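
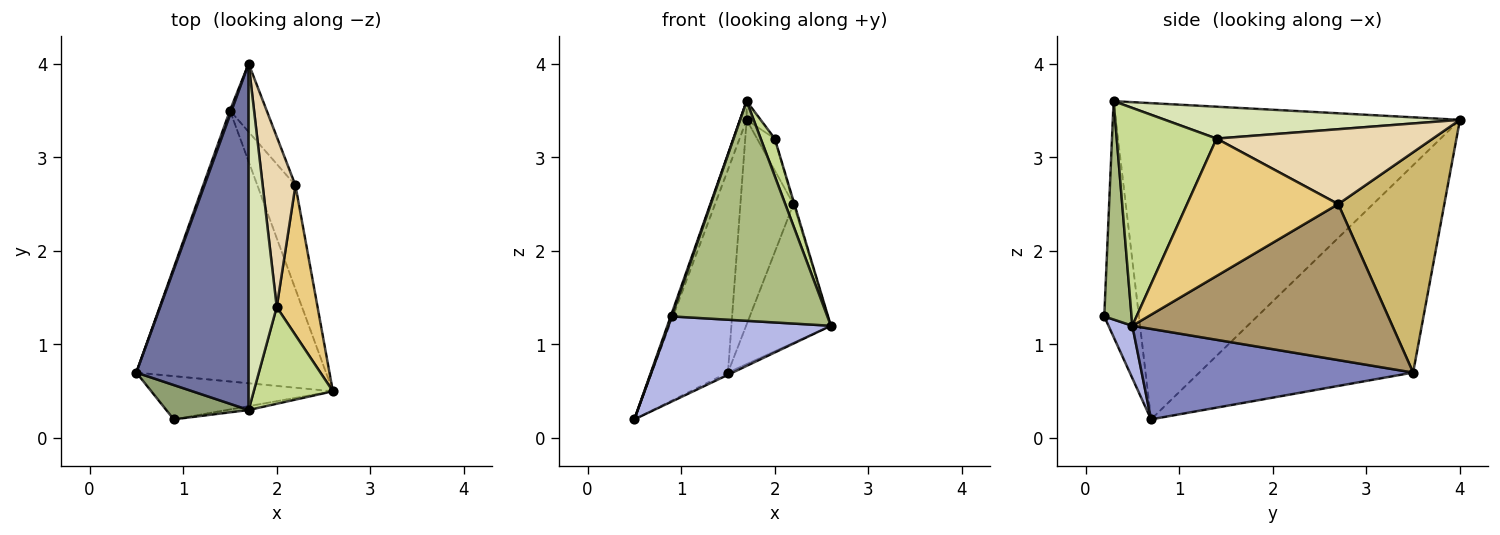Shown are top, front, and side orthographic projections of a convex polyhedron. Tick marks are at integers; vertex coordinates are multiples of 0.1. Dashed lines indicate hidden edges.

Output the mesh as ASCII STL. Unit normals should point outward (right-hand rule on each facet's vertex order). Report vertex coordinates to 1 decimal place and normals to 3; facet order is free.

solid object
 facet normal -0.942 0.018 0.335
  outer loop
   vertex 1.7 0.3 3.6
   vertex 1.7 4.0 3.4
   vertex 0.5 0.7 0.2
  endloop
 endfacet
 facet normal 0.430 0.007 -0.903
  outer loop
   vertex 1.5 3.5 0.7
   vertex 2.6 0.5 1.2
   vertex 0.5 0.7 0.2
  endloop
 endfacet
 facet normal -0.942 0.335 0.008
  outer loop
   vertex 1.5 3.5 0.7
   vertex 0.5 0.7 0.2
   vertex 1.7 4.0 3.4
  endloop
 endfacet
 facet normal 0.130 -0.884 -0.449
  outer loop
   vertex 0.9 0.2 1.3
   vertex 0.5 0.7 0.2
   vertex 2.6 0.5 1.2
  endloop
 endfacet
 facet normal -0.944 -0.030 0.330
  outer loop
   vertex 0.9 0.2 1.3
   vertex 1.7 0.3 3.6
   vertex 0.5 0.7 0.2
  endloop
 endfacet
 facet normal 0.173 -0.985 -0.017
  outer loop
   vertex 0.9 0.2 1.3
   vertex 2.6 0.5 1.2
   vertex 1.7 0.3 3.6
  endloop
 endfacet
 facet normal 0.932 -0.131 0.339
  outer loop
   vertex 2.0 1.4 3.2
   vertex 1.7 0.3 3.6
   vertex 2.6 0.5 1.2
  endloop
 endfacet
 facet normal 0.750 0.036 0.661
  outer loop
   vertex 2.0 1.4 3.2
   vertex 1.7 4.0 3.4
   vertex 1.7 0.3 3.6
  endloop
 endfacet
 facet normal 0.926 0.302 -0.226
  outer loop
   vertex 2.2 2.7 2.5
   vertex 2.6 0.5 1.2
   vertex 1.5 3.5 0.7
  endloop
 endfacet
 facet normal 0.885 0.442 -0.147
  outer loop
   vertex 2.2 2.7 2.5
   vertex 1.5 3.5 0.7
   vertex 1.7 4.0 3.4
  endloop
 endfacet
 facet normal 0.959 0.006 0.285
  outer loop
   vertex 2.2 2.7 2.5
   vertex 2.0 1.4 3.2
   vertex 2.6 0.5 1.2
  endloop
 endfacet
 facet normal 0.914 0.075 0.400
  outer loop
   vertex 2.2 2.7 2.5
   vertex 1.7 4.0 3.4
   vertex 2.0 1.4 3.2
  endloop
 endfacet
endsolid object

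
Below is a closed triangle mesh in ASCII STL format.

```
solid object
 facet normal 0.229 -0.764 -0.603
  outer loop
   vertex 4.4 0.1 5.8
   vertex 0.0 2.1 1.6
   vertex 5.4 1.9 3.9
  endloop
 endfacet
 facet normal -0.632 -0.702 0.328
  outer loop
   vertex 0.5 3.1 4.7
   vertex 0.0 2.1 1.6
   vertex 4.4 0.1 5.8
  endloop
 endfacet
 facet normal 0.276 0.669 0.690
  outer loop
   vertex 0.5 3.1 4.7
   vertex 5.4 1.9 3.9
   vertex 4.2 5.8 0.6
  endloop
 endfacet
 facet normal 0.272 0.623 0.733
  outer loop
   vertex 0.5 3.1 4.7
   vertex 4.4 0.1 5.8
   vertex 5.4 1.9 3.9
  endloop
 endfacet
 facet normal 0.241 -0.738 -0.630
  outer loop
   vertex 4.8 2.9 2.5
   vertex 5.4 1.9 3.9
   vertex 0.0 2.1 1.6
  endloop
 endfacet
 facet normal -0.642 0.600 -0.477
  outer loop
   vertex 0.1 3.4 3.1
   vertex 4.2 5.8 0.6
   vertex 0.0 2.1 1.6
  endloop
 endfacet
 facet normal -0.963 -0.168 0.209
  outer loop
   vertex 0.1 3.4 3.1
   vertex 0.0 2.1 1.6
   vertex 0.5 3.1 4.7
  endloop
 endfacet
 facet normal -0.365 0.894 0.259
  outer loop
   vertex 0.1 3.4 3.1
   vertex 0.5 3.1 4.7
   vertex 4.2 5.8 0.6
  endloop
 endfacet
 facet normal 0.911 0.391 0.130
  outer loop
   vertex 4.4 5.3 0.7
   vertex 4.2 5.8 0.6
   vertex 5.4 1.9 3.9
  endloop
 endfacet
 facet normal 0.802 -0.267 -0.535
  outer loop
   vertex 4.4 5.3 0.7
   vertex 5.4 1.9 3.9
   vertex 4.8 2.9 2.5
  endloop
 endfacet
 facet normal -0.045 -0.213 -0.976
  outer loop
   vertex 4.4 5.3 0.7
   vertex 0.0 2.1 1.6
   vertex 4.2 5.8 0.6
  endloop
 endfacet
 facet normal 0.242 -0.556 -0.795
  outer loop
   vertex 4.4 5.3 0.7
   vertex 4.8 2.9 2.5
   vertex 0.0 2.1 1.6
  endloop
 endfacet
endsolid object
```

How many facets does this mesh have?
12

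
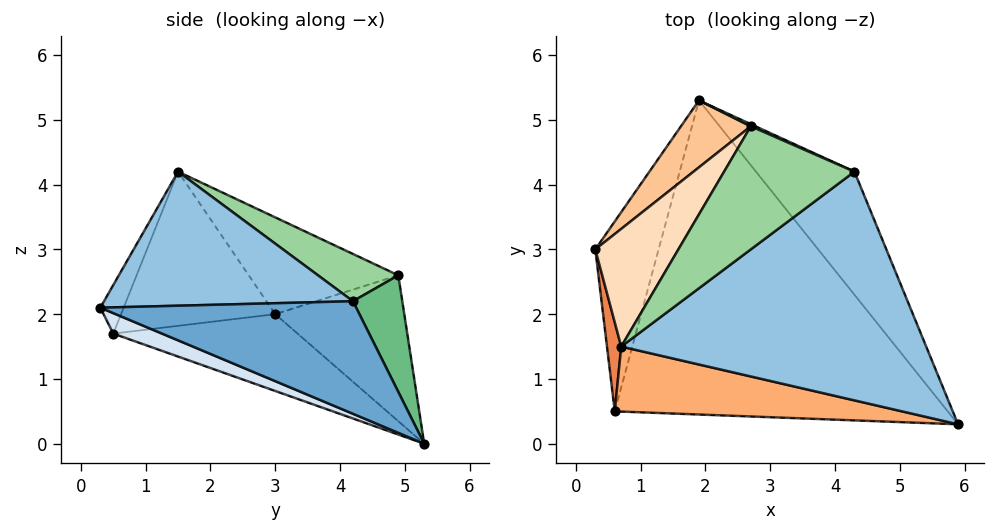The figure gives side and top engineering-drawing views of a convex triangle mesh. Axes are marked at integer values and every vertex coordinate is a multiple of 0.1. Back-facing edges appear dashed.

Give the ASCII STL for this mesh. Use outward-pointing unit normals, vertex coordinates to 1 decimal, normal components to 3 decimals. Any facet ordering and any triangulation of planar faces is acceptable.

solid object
 facet normal 0.716 0.310 -0.626
  outer loop
   vertex 4.3 4.2 2.2
   vertex 5.9 0.3 2.1
   vertex 1.9 5.3 0.0
  endloop
 endfacet
 facet normal 0.398 0.140 0.906
  outer loop
   vertex 4.3 4.2 2.2
   vertex 0.7 1.5 4.2
   vertex 5.9 0.3 2.1
  endloop
 endfacet
 facet normal -0.772 -0.016 -0.636
  outer loop
   vertex 0.6 0.5 1.7
   vertex 0.3 3.0 2.0
   vertex 1.9 5.3 0.0
  endloop
 endfacet
 facet normal 0.058 -0.347 -0.936
  outer loop
   vertex 0.6 0.5 1.7
   vertex 1.9 5.3 0.0
   vertex 5.9 0.3 2.1
  endloop
 endfacet
 facet normal -0.987 -0.129 0.091
  outer loop
   vertex 0.6 0.5 1.7
   vertex 0.7 1.5 4.2
   vertex 0.3 3.0 2.0
  endloop
 endfacet
 facet normal -0.063 -0.926 0.373
  outer loop
   vertex 0.6 0.5 1.7
   vertex 5.9 0.3 2.1
   vertex 0.7 1.5 4.2
  endloop
 endfacet
 facet normal -0.637 0.708 0.305
  outer loop
   vertex 2.7 4.9 2.6
   vertex 1.9 5.3 0.0
   vertex 0.3 3.0 2.0
  endloop
 endfacet
 facet normal -0.606 0.601 0.520
  outer loop
   vertex 2.7 4.9 2.6
   vertex 0.3 3.0 2.0
   vertex 0.7 1.5 4.2
  endloop
 endfacet
 facet normal 0.404 0.915 0.016
  outer loop
   vertex 2.7 4.9 2.6
   vertex 4.3 4.2 2.2
   vertex 1.9 5.3 0.0
  endloop
 endfacet
 facet normal 0.331 0.235 0.914
  outer loop
   vertex 2.7 4.9 2.6
   vertex 0.7 1.5 4.2
   vertex 4.3 4.2 2.2
  endloop
 endfacet
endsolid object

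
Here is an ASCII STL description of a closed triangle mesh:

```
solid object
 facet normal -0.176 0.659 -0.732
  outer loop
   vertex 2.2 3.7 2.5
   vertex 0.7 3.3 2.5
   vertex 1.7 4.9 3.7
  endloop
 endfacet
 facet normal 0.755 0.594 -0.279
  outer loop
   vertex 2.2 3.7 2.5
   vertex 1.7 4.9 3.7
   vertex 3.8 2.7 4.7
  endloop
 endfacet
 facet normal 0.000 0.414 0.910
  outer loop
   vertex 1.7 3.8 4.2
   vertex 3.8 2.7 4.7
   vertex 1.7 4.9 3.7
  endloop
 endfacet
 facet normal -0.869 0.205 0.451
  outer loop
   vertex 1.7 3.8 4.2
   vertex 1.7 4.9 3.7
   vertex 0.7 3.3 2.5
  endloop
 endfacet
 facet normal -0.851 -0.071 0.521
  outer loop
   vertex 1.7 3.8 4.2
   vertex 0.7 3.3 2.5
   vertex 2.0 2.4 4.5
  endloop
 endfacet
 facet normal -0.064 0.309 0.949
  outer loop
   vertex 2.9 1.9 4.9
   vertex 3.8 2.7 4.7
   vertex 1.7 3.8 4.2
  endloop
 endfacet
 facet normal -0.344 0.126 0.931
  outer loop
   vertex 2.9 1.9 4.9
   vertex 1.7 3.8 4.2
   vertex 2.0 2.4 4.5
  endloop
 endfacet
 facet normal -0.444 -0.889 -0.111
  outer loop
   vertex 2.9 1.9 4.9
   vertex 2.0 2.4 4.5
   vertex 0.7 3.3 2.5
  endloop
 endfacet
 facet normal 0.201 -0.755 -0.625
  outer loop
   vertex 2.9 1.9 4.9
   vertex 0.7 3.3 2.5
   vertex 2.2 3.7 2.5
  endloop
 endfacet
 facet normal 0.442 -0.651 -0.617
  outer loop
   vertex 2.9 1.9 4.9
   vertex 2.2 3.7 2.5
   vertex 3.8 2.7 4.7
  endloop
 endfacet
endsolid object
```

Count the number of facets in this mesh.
10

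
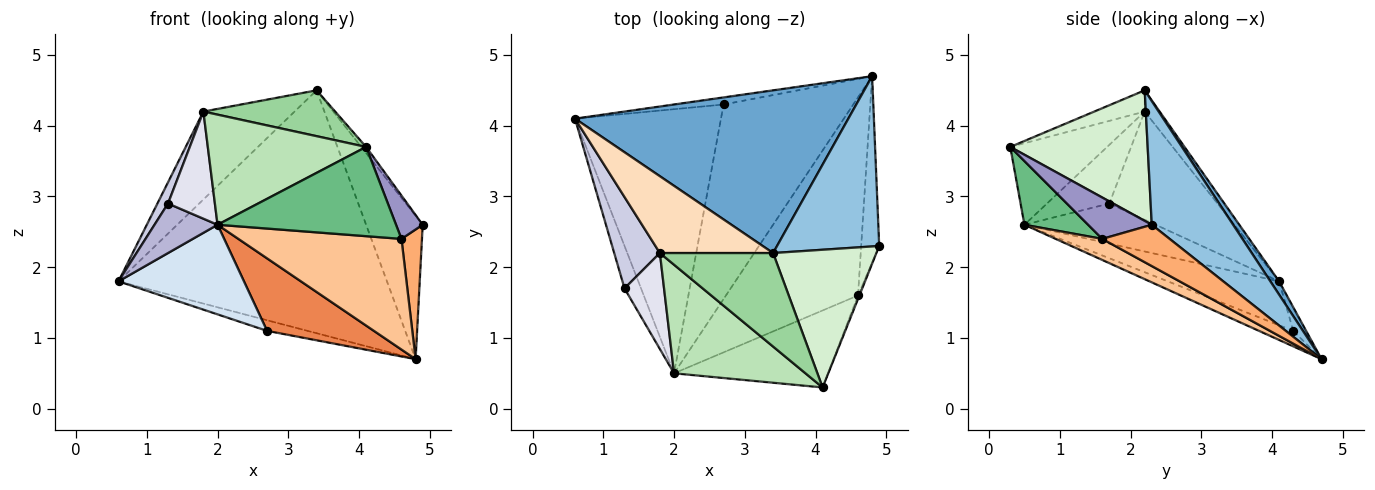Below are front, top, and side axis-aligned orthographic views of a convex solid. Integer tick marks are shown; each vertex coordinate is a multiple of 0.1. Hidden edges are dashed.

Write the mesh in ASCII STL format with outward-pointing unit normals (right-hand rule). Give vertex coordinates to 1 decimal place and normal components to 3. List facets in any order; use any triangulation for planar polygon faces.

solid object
 facet normal 0.027 0.831 0.556
  outer loop
   vertex 3.4 2.2 4.5
   vertex 4.8 4.7 0.7
   vertex 0.6 4.1 1.8
  endloop
 endfacet
 facet normal 0.679 0.473 0.561
  outer loop
   vertex 3.4 2.2 4.5
   vertex 4.9 2.3 2.6
   vertex 4.8 4.7 0.7
  endloop
 endfacet
 facet normal -0.255 0.804 -0.536
  outer loop
   vertex 2.7 4.3 1.1
   vertex 0.6 4.1 1.8
   vertex 4.8 4.7 0.7
  endloop
 endfacet
 facet normal -0.274 -0.309 -0.911
  outer loop
   vertex 2.7 4.3 1.1
   vertex 2.0 0.5 2.6
   vertex 0.6 4.1 1.8
  endloop
 endfacet
 facet normal -0.111 -0.347 -0.931
  outer loop
   vertex 2.7 4.3 1.1
   vertex 4.8 4.7 0.7
   vertex 2.0 0.5 2.6
  endloop
 endfacet
 facet normal 0.883 -0.268 -0.385
  outer loop
   vertex 4.6 1.6 2.4
   vertex 4.8 4.7 0.7
   vertex 4.9 2.3 2.6
  endloop
 endfacet
 facet normal 0.138 -0.483 -0.865
  outer loop
   vertex 4.6 1.6 2.4
   vertex 2.0 0.5 2.6
   vertex 4.8 4.7 0.7
  endloop
 endfacet
 facet normal -0.122 0.747 0.653
  outer loop
   vertex 1.8 2.2 4.2
   vertex 3.4 2.2 4.5
   vertex 0.6 4.1 1.8
  endloop
 endfacet
 facet normal 0.261 -0.731 -0.631
  outer loop
   vertex 4.1 0.3 3.7
   vertex 2.0 0.5 2.6
   vertex 4.6 1.6 2.4
  endloop
 endfacet
 facet normal -0.166 -0.434 0.885
  outer loop
   vertex 4.1 0.3 3.7
   vertex 3.4 2.2 4.5
   vertex 1.8 2.2 4.2
  endloop
 endfacet
 facet normal -0.399 -0.653 0.644
  outer loop
   vertex 4.1 0.3 3.7
   vertex 1.8 2.2 4.2
   vertex 2.0 0.5 2.6
  endloop
 endfacet
 facet normal 0.784 0.028 0.620
  outer loop
   vertex 4.1 0.3 3.7
   vertex 4.9 2.3 2.6
   vertex 3.4 2.2 4.5
  endloop
 endfacet
 facet normal 0.922 -0.386 -0.032
  outer loop
   vertex 4.1 0.3 3.7
   vertex 4.6 1.6 2.4
   vertex 4.9 2.3 2.6
  endloop
 endfacet
 facet normal -0.845 -0.406 -0.348
  outer loop
   vertex 1.3 1.7 2.9
   vertex 0.6 4.1 1.8
   vertex 2.0 0.5 2.6
  endloop
 endfacet
 facet normal -0.917 -0.090 0.387
  outer loop
   vertex 1.3 1.7 2.9
   vertex 1.8 2.2 4.2
   vertex 0.6 4.1 1.8
  endloop
 endfacet
 facet normal -0.704 -0.529 0.474
  outer loop
   vertex 1.3 1.7 2.9
   vertex 2.0 0.5 2.6
   vertex 1.8 2.2 4.2
  endloop
 endfacet
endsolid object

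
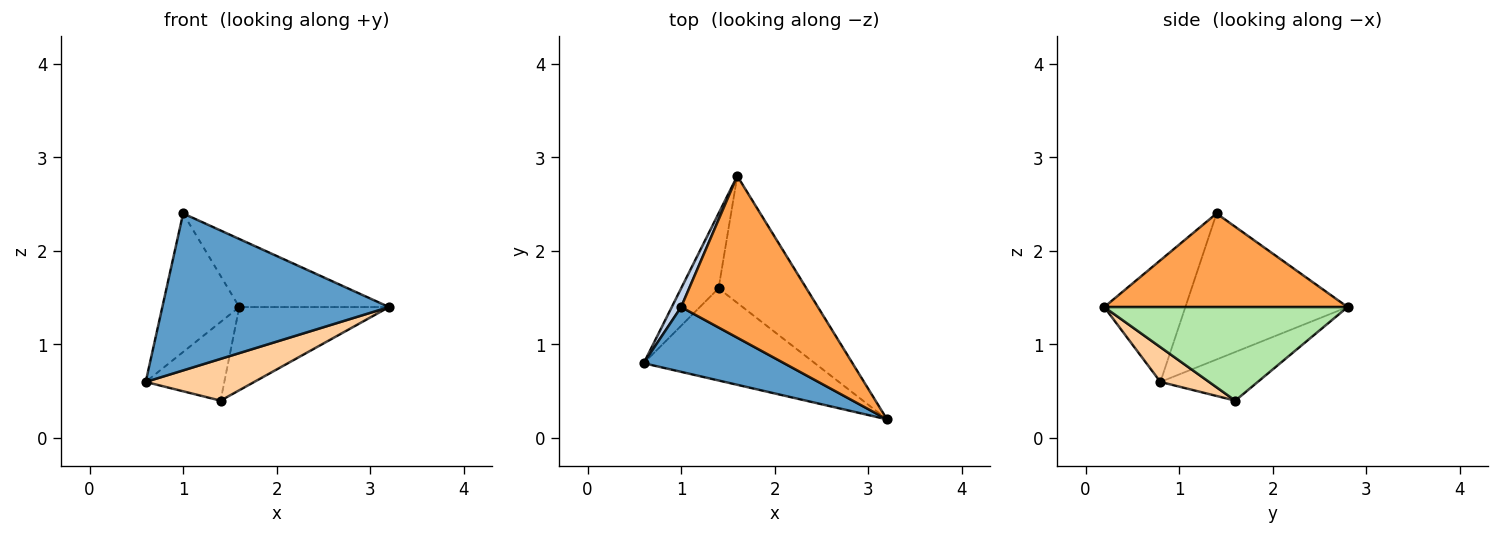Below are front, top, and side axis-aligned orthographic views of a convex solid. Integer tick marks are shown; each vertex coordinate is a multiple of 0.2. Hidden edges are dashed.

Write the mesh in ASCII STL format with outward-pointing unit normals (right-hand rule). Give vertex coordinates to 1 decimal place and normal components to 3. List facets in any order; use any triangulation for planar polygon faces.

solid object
 facet normal -0.314 -0.878 0.362
  outer loop
   vertex 1.0 1.4 2.4
   vertex 0.6 0.8 0.6
   vertex 3.2 0.2 1.4
  endloop
 endfacet
 facet normal -0.902 0.428 0.058
  outer loop
   vertex 1.0 1.4 2.4
   vertex 1.6 2.8 1.4
   vertex 0.6 0.8 0.6
  endloop
 endfacet
 facet normal 0.533 0.328 0.780
  outer loop
   vertex 1.0 1.4 2.4
   vertex 3.2 0.2 1.4
   vertex 1.6 2.8 1.4
  endloop
 endfacet
 facet normal 0.182 -0.406 -0.896
  outer loop
   vertex 1.4 1.6 0.4
   vertex 3.2 0.2 1.4
   vertex 0.6 0.8 0.6
  endloop
 endfacet
 facet normal -0.668 0.539 -0.513
  outer loop
   vertex 1.4 1.6 0.4
   vertex 0.6 0.8 0.6
   vertex 1.6 2.8 1.4
  endloop
 endfacet
 facet normal 0.665 0.409 -0.624
  outer loop
   vertex 1.4 1.6 0.4
   vertex 1.6 2.8 1.4
   vertex 3.2 0.2 1.4
  endloop
 endfacet
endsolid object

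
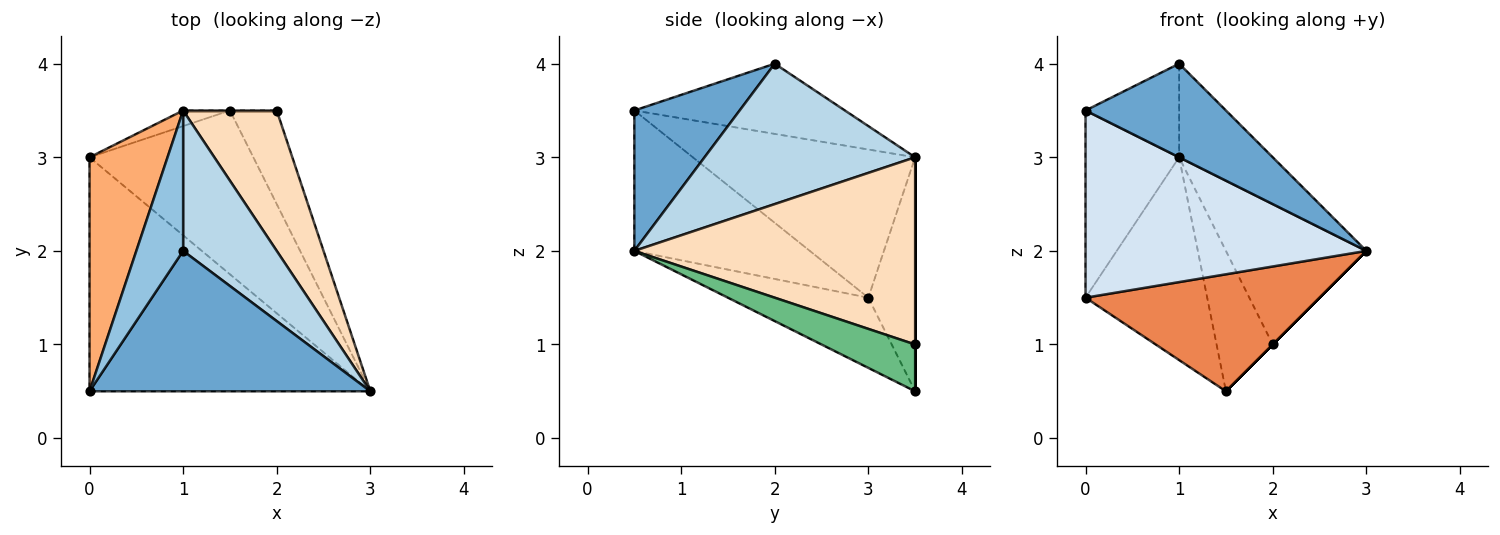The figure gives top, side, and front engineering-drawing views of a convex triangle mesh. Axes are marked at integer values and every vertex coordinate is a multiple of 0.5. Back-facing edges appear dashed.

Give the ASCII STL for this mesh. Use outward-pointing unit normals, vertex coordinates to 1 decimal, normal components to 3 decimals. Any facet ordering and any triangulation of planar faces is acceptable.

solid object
 facet normal 0.384 -0.512 0.768
  outer loop
   vertex 1.0 2.0 4.0
   vertex 0.0 0.5 3.5
   vertex 3.0 0.5 2.0
  endloop
 endfacet
 facet normal -0.780 0.347 0.520
  outer loop
   vertex 1.0 2.0 4.0
   vertex 1.0 3.5 3.0
   vertex 0.0 0.5 3.5
  endloop
 endfacet
 facet normal 0.780 0.347 0.520
  outer loop
   vertex 1.0 2.0 4.0
   vertex 3.0 0.5 2.0
   vertex 1.0 3.5 3.0
  endloop
 endfacet
 facet normal -0.364 -0.582 -0.727
  outer loop
   vertex 0.0 3.0 1.5
   vertex 3.0 0.5 2.0
   vertex 0.0 0.5 3.5
  endloop
 endfacet
 facet normal -0.329 -0.549 -0.768
  outer loop
   vertex 0.0 3.0 1.5
   vertex 1.5 3.5 0.5
   vertex 3.0 0.5 2.0
  endloop
 endfacet
 facet normal -0.829 0.349 0.436
  outer loop
   vertex 0.0 3.0 1.5
   vertex 0.0 0.5 3.5
   vertex 1.0 3.5 3.0
  endloop
 endfacet
 facet normal -0.358 0.931 -0.072
  outer loop
   vertex 0.0 3.0 1.5
   vertex 1.0 3.5 3.0
   vertex 1.5 3.5 0.5
  endloop
 endfacet
 facet normal 0.816 0.408 0.408
  outer loop
   vertex 2.0 3.5 1.0
   vertex 1.0 3.5 3.0
   vertex 3.0 0.5 2.0
  endloop
 endfacet
 facet normal 0.707 0.000 -0.707
  outer loop
   vertex 2.0 3.5 1.0
   vertex 3.0 0.5 2.0
   vertex 1.5 3.5 0.5
  endloop
 endfacet
 facet normal 0.000 1.000 0.000
  outer loop
   vertex 2.0 3.5 1.0
   vertex 1.5 3.5 0.5
   vertex 1.0 3.5 3.0
  endloop
 endfacet
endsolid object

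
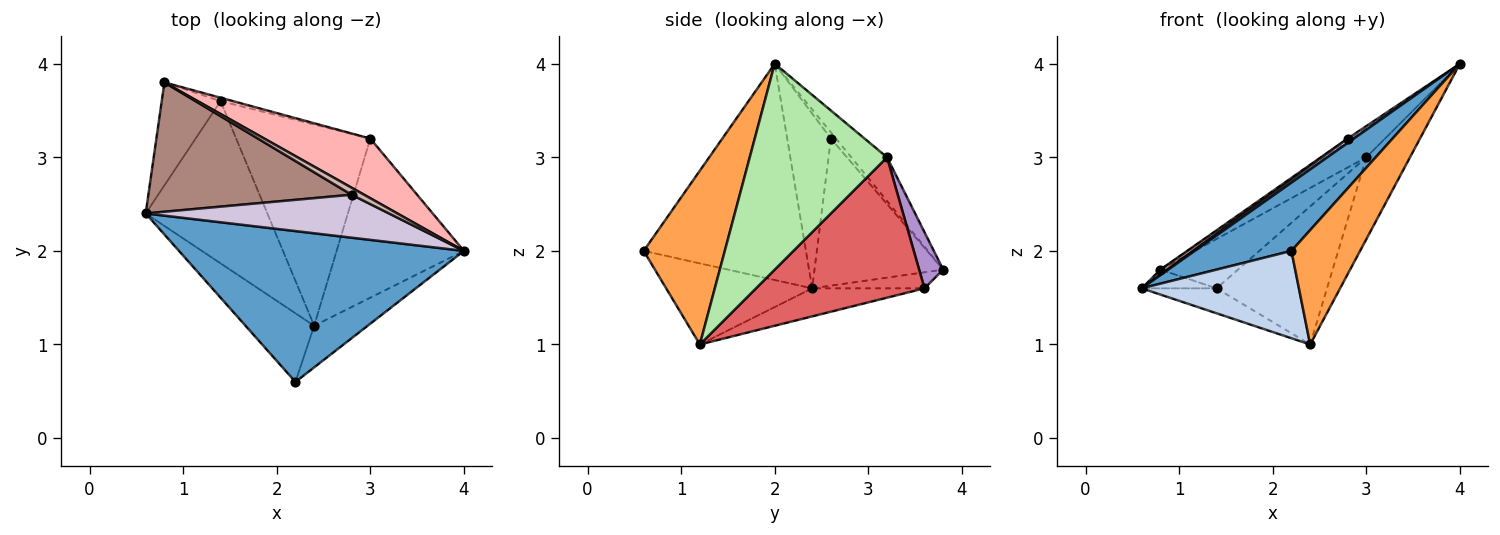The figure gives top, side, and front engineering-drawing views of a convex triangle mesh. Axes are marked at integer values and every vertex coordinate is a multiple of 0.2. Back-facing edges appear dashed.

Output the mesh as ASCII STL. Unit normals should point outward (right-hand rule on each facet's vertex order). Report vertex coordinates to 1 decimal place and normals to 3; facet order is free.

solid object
 facet normal -0.569 -0.339 0.749
  outer loop
   vertex 2.2 0.6 2.0
   vertex 4.0 2.0 4.0
   vertex 0.6 2.4 1.6
  endloop
 endfacet
 facet normal -0.590 -0.635 -0.499
  outer loop
   vertex 2.4 1.2 1.0
   vertex 2.2 0.6 2.0
   vertex 0.6 2.4 1.6
  endloop
 endfacet
 facet normal 0.743 -0.629 -0.229
  outer loop
   vertex 2.4 1.2 1.0
   vertex 4.0 2.0 4.0
   vertex 2.2 0.6 2.0
  endloop
 endfacet
 facet normal -0.222 0.148 -0.964
  outer loop
   vertex 1.4 3.6 1.6
   vertex 2.4 1.2 1.0
   vertex 0.6 2.4 1.6
  endloop
 endfacet
 facet normal -0.259 0.173 -0.950
  outer loop
   vertex 0.8 3.8 1.8
   vertex 1.4 3.6 1.6
   vertex 0.6 2.4 1.6
  endloop
 endfacet
 facet normal 0.821 0.261 -0.508
  outer loop
   vertex 3.0 3.2 3.0
   vertex 4.0 2.0 4.0
   vertex 2.4 1.2 1.0
  endloop
 endfacet
 facet normal 0.653 0.428 -0.624
  outer loop
   vertex 3.0 3.2 3.0
   vertex 2.4 1.2 1.0
   vertex 1.4 3.6 1.6
  endloop
 endfacet
 facet normal -0.347 0.413 0.842
  outer loop
   vertex 3.0 3.2 3.0
   vertex 0.8 3.8 1.8
   vertex 4.0 2.0 4.0
  endloop
 endfacet
 facet normal 0.296 0.953 -0.066
  outer loop
   vertex 3.0 3.2 3.0
   vertex 1.4 3.6 1.6
   vertex 0.8 3.8 1.8
  endloop
 endfacet
 facet normal -0.581 -0.083 0.810
  outer loop
   vertex 2.8 2.6 3.2
   vertex 0.6 2.4 1.6
   vertex 4.0 2.0 4.0
  endloop
 endfacet
 facet normal -0.586 -0.032 0.810
  outer loop
   vertex 2.8 2.6 3.2
   vertex 0.8 3.8 1.8
   vertex 0.6 2.4 1.6
  endloop
 endfacet
 facet normal -0.429 0.286 0.857
  outer loop
   vertex 2.8 2.6 3.2
   vertex 4.0 2.0 4.0
   vertex 0.8 3.8 1.8
  endloop
 endfacet
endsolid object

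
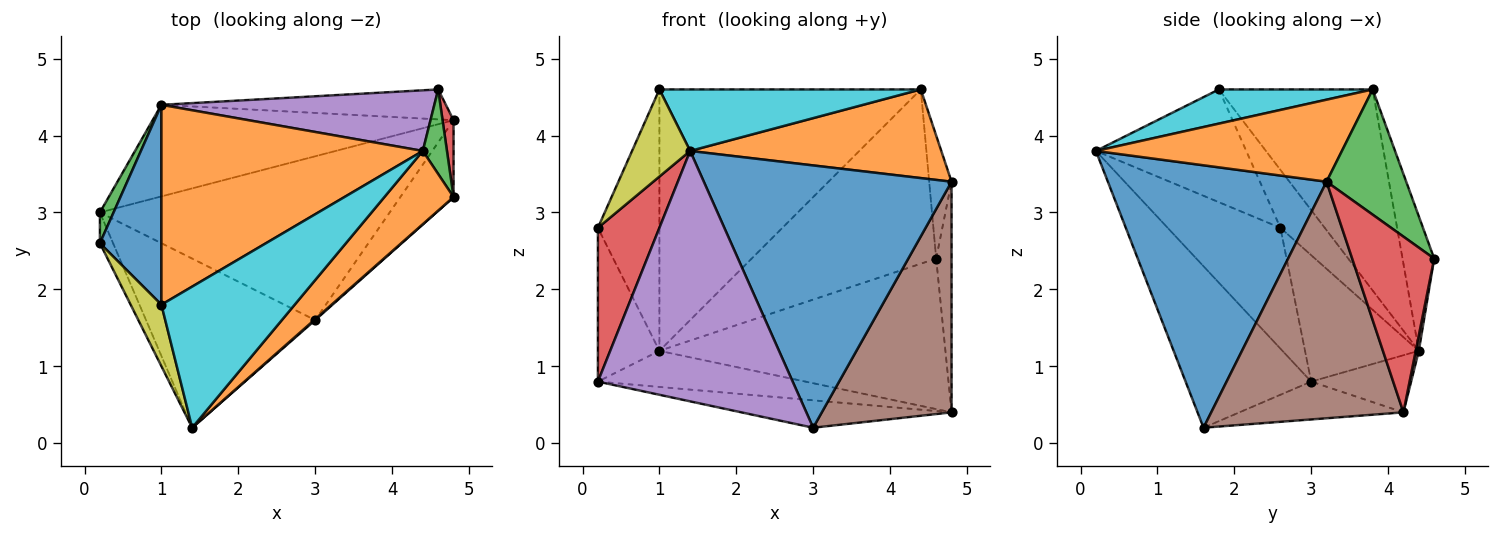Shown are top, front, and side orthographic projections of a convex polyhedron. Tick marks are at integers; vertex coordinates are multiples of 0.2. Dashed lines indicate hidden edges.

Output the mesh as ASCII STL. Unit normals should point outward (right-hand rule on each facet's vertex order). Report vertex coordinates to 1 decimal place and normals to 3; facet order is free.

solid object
 facet normal 0.662 -0.750 0.003
  outer loop
   vertex 3.0 1.6 0.2
   vertex 4.8 3.2 3.4
   vertex 1.4 0.2 3.8
  endloop
 endfacet
 facet normal 0.603 -0.615 0.508
  outer loop
   vertex 4.4 3.8 4.6
   vertex 1.4 0.2 3.8
   vertex 4.8 3.2 3.4
  endloop
 endfacet
 facet normal -0.876 0.473 0.095
  outer loop
   vertex 0.2 3.0 0.8
   vertex 0.2 2.6 2.8
   vertex 1.0 4.4 1.2
  endloop
 endfacet
 facet normal -0.874 -0.477 -0.095
  outer loop
   vertex 0.2 3.0 0.8
   vertex 1.4 0.2 3.8
   vertex 0.2 2.6 2.8
  endloop
 endfacet
 facet normal -0.471 -0.731 -0.494
  outer loop
   vertex 0.2 3.0 0.8
   vertex 3.0 1.6 0.2
   vertex 1.4 0.2 3.8
  endloop
 endfacet
 facet normal 0.815 -0.550 -0.183
  outer loop
   vertex 4.8 4.2 0.4
   vertex 4.8 3.2 3.4
   vertex 3.0 1.6 0.2
  endloop
 endfacet
 facet normal -0.128 0.164 -0.978
  outer loop
   vertex 4.8 4.2 0.4
   vertex 3.0 1.6 0.2
   vertex 0.2 3.0 0.8
  endloop
 endfacet
 facet normal -0.174 0.361 -0.916
  outer loop
   vertex 4.8 4.2 0.4
   vertex 0.2 3.0 0.8
   vertex 1.0 4.4 1.2
  endloop
 endfacet
 facet normal -0.904 -0.349 0.247
  outer loop
   vertex 1.0 1.8 4.6
   vertex 0.2 2.6 2.8
   vertex 1.4 0.2 3.8
  endloop
 endfacet
 facet normal 0.229 -0.389 0.892
  outer loop
   vertex 1.0 1.8 4.6
   vertex 1.4 0.2 3.8
   vertex 4.4 3.8 4.6
  endloop
 endfacet
 facet normal -0.497 0.689 0.527
  outer loop
   vertex 1.0 1.8 4.6
   vertex 1.0 4.4 1.2
   vertex 0.2 2.6 2.8
  endloop
 endfacet
 facet normal -0.423 0.720 0.550
  outer loop
   vertex 1.0 1.8 4.6
   vertex 4.4 3.8 4.6
   vertex 1.0 4.4 1.2
  endloop
 endfacet
 facet normal 0.947 0.266 0.183
  outer loop
   vertex 4.6 4.6 2.4
   vertex 4.4 3.8 4.6
   vertex 4.8 3.2 3.4
  endloop
 endfacet
 facet normal 0.981 0.184 0.061
  outer loop
   vertex 4.6 4.6 2.4
   vertex 4.8 3.2 3.4
   vertex 4.8 4.2 0.4
  endloop
 endfacet
 facet normal -0.160 0.932 0.324
  outer loop
   vertex 4.6 4.6 2.4
   vertex 1.0 4.4 1.2
   vertex 4.4 3.8 4.6
  endloop
 endfacet
 facet normal 0.011 0.981 -0.195
  outer loop
   vertex 4.6 4.6 2.4
   vertex 4.8 4.2 0.4
   vertex 1.0 4.4 1.2
  endloop
 endfacet
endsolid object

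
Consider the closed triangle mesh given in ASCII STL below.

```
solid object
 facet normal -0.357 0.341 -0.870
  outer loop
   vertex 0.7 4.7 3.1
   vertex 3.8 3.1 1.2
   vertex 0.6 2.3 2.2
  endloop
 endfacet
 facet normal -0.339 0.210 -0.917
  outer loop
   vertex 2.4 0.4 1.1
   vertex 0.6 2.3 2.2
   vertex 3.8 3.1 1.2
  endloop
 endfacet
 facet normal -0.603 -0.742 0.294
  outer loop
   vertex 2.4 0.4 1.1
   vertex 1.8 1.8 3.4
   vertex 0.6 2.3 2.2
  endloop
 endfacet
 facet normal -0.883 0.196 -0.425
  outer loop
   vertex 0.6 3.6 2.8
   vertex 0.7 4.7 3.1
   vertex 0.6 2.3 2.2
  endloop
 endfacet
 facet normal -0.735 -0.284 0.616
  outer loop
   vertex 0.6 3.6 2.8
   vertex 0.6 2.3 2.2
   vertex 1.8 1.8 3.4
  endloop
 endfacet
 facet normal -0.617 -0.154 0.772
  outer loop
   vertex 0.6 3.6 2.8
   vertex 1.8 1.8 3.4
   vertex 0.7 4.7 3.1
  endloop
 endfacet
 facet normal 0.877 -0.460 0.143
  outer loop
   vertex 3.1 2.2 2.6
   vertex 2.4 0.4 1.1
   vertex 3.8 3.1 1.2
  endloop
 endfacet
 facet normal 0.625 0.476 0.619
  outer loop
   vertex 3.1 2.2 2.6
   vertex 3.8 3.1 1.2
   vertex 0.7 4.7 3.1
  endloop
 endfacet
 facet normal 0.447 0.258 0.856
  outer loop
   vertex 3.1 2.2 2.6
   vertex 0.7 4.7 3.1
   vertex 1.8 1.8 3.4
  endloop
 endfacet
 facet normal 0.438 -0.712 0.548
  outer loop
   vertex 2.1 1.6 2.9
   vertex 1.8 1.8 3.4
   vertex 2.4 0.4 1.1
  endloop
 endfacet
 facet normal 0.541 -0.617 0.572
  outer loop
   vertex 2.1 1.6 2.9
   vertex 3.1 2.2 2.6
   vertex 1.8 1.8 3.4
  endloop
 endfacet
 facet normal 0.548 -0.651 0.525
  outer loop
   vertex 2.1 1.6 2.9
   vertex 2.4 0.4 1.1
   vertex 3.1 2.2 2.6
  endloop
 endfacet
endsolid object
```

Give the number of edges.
18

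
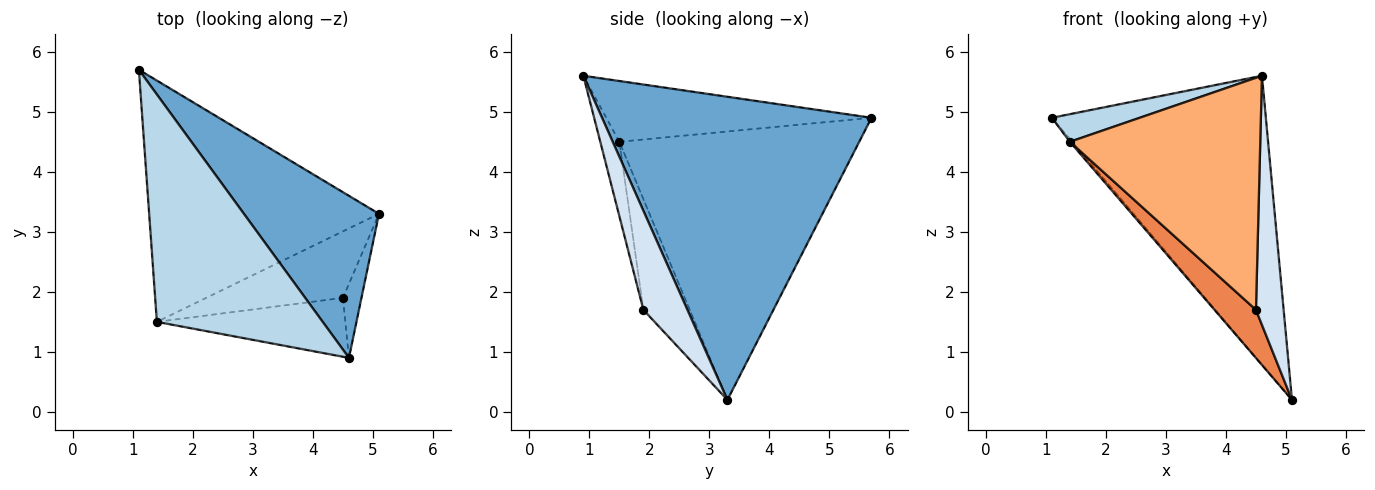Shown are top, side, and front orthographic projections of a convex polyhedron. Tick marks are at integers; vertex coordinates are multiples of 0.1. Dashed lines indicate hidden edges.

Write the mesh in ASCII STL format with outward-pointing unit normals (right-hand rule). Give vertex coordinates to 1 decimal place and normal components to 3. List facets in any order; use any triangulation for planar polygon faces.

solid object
 facet normal 0.739 0.587 0.329
  outer loop
   vertex 4.6 0.9 5.6
   vertex 5.1 3.3 0.2
   vertex 1.1 5.7 4.9
  endloop
 endfacet
 facet normal -0.760 0.008 -0.650
  outer loop
   vertex 1.4 1.5 4.5
   vertex 1.1 5.7 4.9
   vertex 5.1 3.3 0.2
  endloop
 endfacet
 facet normal -0.342 -0.113 0.933
  outer loop
   vertex 1.4 1.5 4.5
   vertex 4.6 0.9 5.6
   vertex 1.1 5.7 4.9
  endloop
 endfacet
 facet normal 0.836 -0.526 -0.156
  outer loop
   vertex 4.5 1.9 1.7
   vertex 5.1 3.3 0.2
   vertex 4.6 0.9 5.6
  endloop
 endfacet
 facet normal -0.548 -0.491 -0.677
  outer loop
   vertex 4.5 1.9 1.7
   vertex 1.4 1.5 4.5
   vertex 5.1 3.3 0.2
  endloop
 endfacet
 facet normal -0.097 -0.965 -0.245
  outer loop
   vertex 4.5 1.9 1.7
   vertex 4.6 0.9 5.6
   vertex 1.4 1.5 4.5
  endloop
 endfacet
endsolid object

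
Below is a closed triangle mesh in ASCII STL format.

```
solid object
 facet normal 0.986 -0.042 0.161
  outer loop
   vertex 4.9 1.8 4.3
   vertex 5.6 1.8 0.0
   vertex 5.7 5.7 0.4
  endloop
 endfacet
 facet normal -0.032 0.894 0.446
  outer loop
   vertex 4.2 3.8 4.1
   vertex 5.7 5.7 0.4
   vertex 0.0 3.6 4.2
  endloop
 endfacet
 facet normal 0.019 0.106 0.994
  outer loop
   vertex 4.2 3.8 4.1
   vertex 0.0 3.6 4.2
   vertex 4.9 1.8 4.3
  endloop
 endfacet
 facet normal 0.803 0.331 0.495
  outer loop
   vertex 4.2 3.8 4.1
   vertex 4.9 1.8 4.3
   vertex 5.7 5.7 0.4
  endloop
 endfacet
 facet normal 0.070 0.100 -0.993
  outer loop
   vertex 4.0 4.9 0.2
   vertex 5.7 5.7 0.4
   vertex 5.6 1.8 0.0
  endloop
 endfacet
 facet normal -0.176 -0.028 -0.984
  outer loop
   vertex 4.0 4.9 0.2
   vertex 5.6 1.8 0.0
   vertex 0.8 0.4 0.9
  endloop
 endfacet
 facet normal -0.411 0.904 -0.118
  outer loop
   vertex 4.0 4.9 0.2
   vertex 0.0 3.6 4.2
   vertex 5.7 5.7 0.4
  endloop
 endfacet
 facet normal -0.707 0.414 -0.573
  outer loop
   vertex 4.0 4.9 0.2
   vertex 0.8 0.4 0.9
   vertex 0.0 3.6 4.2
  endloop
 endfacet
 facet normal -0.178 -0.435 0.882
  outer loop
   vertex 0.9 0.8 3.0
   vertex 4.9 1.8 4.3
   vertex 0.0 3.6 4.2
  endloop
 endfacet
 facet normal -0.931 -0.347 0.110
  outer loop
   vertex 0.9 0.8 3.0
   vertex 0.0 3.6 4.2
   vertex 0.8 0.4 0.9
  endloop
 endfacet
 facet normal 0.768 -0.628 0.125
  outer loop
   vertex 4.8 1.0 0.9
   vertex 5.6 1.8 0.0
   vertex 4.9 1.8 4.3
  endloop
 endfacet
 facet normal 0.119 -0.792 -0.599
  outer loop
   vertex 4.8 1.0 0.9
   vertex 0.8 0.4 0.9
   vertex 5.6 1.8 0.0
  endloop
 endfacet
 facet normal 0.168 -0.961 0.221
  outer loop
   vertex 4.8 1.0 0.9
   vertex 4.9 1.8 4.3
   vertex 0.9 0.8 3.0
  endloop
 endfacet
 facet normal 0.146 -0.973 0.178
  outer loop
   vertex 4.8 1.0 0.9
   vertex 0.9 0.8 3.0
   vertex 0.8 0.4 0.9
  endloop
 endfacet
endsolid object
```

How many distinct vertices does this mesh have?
9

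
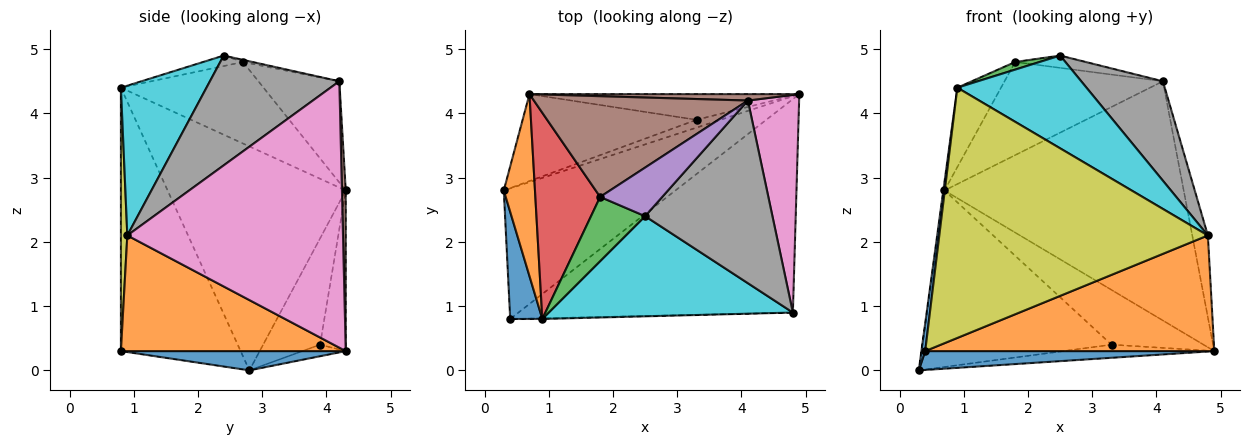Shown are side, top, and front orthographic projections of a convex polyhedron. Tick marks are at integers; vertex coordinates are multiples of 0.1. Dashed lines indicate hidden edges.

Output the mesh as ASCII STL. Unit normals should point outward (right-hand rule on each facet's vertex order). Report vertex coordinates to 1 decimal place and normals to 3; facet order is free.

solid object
 facet normal 0.110 -0.142 -0.984
  outer loop
   vertex 0.4 0.8 0.3
   vertex 0.3 2.8 0.0
   vertex 4.9 4.3 0.3
  endloop
 endfacet
 facet normal 0.347 -0.447 -0.824
  outer loop
   vertex 4.8 0.9 2.1
   vertex 0.4 0.8 0.3
   vertex 4.9 4.3 0.3
  endloop
 endfacet
 facet normal -0.240 0.834 -0.497
  outer loop
   vertex 3.3 3.9 0.4
   vertex 4.9 4.3 0.3
   vertex 0.3 2.8 0.0
  endloop
 endfacet
 facet normal -0.261 0.866 -0.427
  outer loop
   vertex 3.3 3.9 0.4
   vertex 0.3 2.8 0.0
   vertex 0.7 4.3 2.8
  endloop
 endfacet
 facet normal -0.245 0.878 -0.412
  outer loop
   vertex 3.3 3.9 0.4
   vertex 0.7 4.3 2.8
   vertex 4.9 4.3 0.3
  endloop
 endfacet
 facet normal 0.016 1.000 0.027
  outer loop
   vertex 4.1 4.2 4.5
   vertex 4.9 4.3 0.3
   vertex 0.7 4.3 2.8
  endloop
 endfacet
 facet normal 0.980 0.071 0.188
  outer loop
   vertex 4.1 4.2 4.5
   vertex 4.8 0.9 2.1
   vertex 4.9 4.3 0.3
  endloop
 endfacet
 facet normal 0.604 -0.381 0.700
  outer loop
   vertex 4.1 4.2 4.5
   vertex 2.5 2.4 4.9
   vertex 4.8 0.9 2.1
  endloop
 endfacet
 facet normal 0.024 -1.000 -0.003
  outer loop
   vertex 0.9 0.8 4.4
   vertex 0.4 0.8 0.3
   vertex 4.8 0.9 2.1
  endloop
 endfacet
 facet normal 0.410 -0.620 0.669
  outer loop
   vertex 0.9 0.8 4.4
   vertex 4.8 0.9 2.1
   vertex 2.5 2.4 4.9
  endloop
 endfacet
 facet normal -0.992 -0.031 0.121
  outer loop
   vertex 0.9 0.8 4.4
   vertex 0.3 2.8 0.0
   vertex 0.4 0.8 0.3
  endloop
 endfacet
 facet normal -0.990 0.006 0.138
  outer loop
   vertex 0.9 0.8 4.4
   vertex 0.7 4.3 2.8
   vertex 0.3 2.8 0.0
  endloop
 endfacet
 facet normal -0.189 -0.116 0.975
  outer loop
   vertex 1.8 2.7 4.8
   vertex 0.9 0.8 4.4
   vertex 2.5 2.4 4.9
  endloop
 endfacet
 facet normal -0.761 0.233 0.605
  outer loop
   vertex 1.8 2.7 4.8
   vertex 0.7 4.3 2.8
   vertex 0.9 0.8 4.4
  endloop
 endfacet
 facet normal -0.033 0.245 0.969
  outer loop
   vertex 1.8 2.7 4.8
   vertex 2.5 2.4 4.9
   vertex 4.1 4.2 4.5
  endloop
 endfacet
 facet normal -0.328 0.641 0.694
  outer loop
   vertex 1.8 2.7 4.8
   vertex 4.1 4.2 4.5
   vertex 0.7 4.3 2.8
  endloop
 endfacet
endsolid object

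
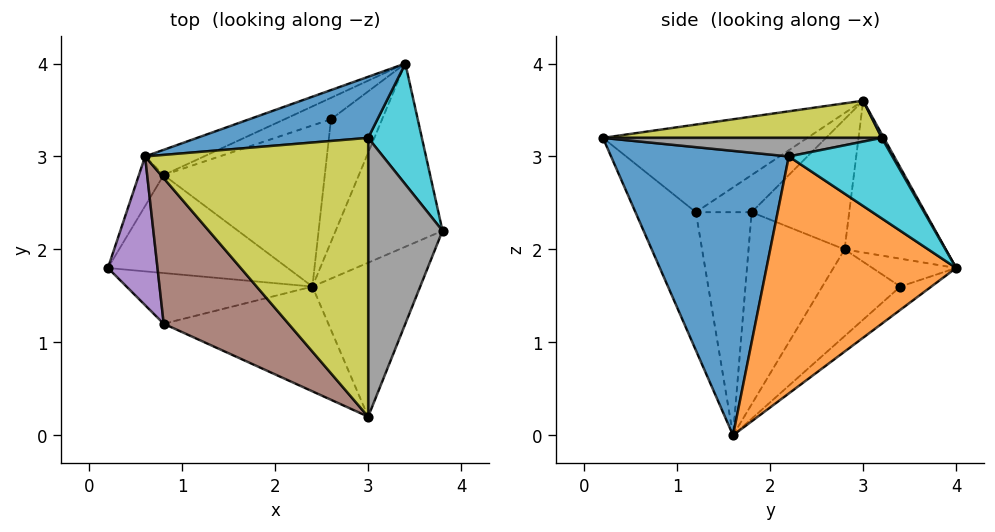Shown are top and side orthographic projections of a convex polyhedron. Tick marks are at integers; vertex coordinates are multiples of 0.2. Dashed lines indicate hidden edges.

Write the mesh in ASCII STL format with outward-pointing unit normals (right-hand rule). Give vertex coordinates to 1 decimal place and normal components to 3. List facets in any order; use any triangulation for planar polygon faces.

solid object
 facet normal 0.865 -0.379 -0.328
  outer loop
   vertex 2.4 1.6 0.0
   vertex 3.8 2.2 3.0
   vertex 3.0 0.2 3.2
  endloop
 endfacet
 facet normal 0.909 -0.071 -0.410
  outer loop
   vertex 3.4 4.0 1.8
   vertex 3.8 2.2 3.0
   vertex 2.4 1.6 0.0
  endloop
 endfacet
 facet normal -0.609 -0.609 -0.508
  outer loop
   vertex 0.8 1.2 2.4
   vertex 0.2 1.8 2.4
   vertex 2.4 1.6 0.0
  endloop
 endfacet
 facet normal -0.284 -0.897 -0.339
  outer loop
   vertex 0.8 1.2 2.4
   vertex 2.4 1.6 0.0
   vertex 3.0 0.2 3.2
  endloop
 endfacet
 facet normal -0.514 -0.514 0.686
  outer loop
   vertex 0.8 1.2 2.4
   vertex 0.6 3.0 3.6
   vertex 0.2 1.8 2.4
  endloop
 endfacet
 facet normal -0.491 -0.520 0.699
  outer loop
   vertex 0.8 1.2 2.4
   vertex 3.0 0.2 3.2
   vertex 0.6 3.0 3.6
  endloop
 endfacet
 facet normal -0.314 0.650 -0.692
  outer loop
   vertex 2.6 3.4 1.6
   vertex 3.4 4.0 1.8
   vertex 2.4 1.6 0.0
  endloop
 endfacet
 facet normal 0.243 0.000 0.970
  outer loop
   vertex 3.0 3.2 3.2
   vertex 3.0 0.2 3.2
   vertex 3.8 2.2 3.0
  endloop
 endfacet
 facet normal 0.164 0.000 0.986
  outer loop
   vertex 3.0 3.2 3.2
   vertex 0.6 3.0 3.6
   vertex 3.0 0.2 3.2
  endloop
 endfacet
 facet normal 0.728 0.485 0.485
  outer loop
   vertex 3.0 3.2 3.2
   vertex 3.8 2.2 3.0
   vertex 3.4 4.0 1.8
  endloop
 endfacet
 facet normal 0.011 0.867 0.498
  outer loop
   vertex 3.0 3.2 3.2
   vertex 3.4 4.0 1.8
   vertex 0.6 3.0 3.6
  endloop
 endfacet
 facet normal -0.424 0.891 -0.164
  outer loop
   vertex 0.8 2.8 2.0
   vertex 0.6 3.0 3.6
   vertex 3.4 4.0 1.8
  endloop
 endfacet
 facet normal -0.369 0.697 -0.615
  outer loop
   vertex 0.8 2.8 2.0
   vertex 3.4 4.0 1.8
   vertex 2.6 3.4 1.6
  endloop
 endfacet
 facet normal -0.873 0.458 -0.166
  outer loop
   vertex 0.8 2.8 2.0
   vertex 0.2 1.8 2.4
   vertex 0.6 3.0 3.6
  endloop
 endfacet
 facet normal -0.721 0.163 -0.674
  outer loop
   vertex 0.8 2.8 2.0
   vertex 2.4 1.6 0.0
   vertex 0.2 1.8 2.4
  endloop
 endfacet
 facet normal -0.364 0.641 -0.676
  outer loop
   vertex 0.8 2.8 2.0
   vertex 2.6 3.4 1.6
   vertex 2.4 1.6 0.0
  endloop
 endfacet
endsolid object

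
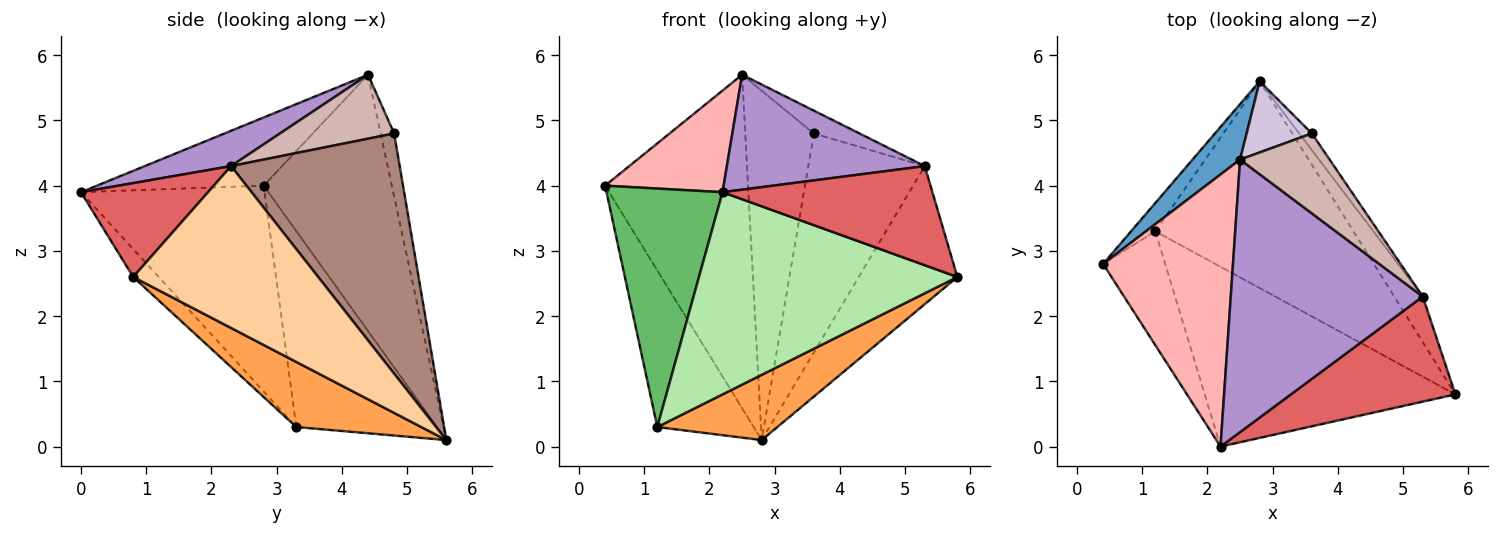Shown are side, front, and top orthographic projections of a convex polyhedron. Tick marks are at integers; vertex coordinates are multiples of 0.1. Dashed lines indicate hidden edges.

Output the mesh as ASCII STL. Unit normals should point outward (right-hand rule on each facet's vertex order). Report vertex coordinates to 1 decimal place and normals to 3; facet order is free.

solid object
 facet normal -0.662 0.739 0.123
  outer loop
   vertex 2.5 4.4 5.7
   vertex 2.8 5.6 0.1
   vertex 0.4 2.8 4.0
  endloop
 endfacet
 facet normal -0.821 0.562 -0.101
  outer loop
   vertex 1.2 3.3 0.3
   vertex 0.4 2.8 4.0
   vertex 2.8 5.6 0.1
  endloop
 endfacet
 facet normal 0.299 -0.287 -0.910
  outer loop
   vertex 1.2 3.3 0.3
   vertex 2.8 5.6 0.1
   vertex 5.8 0.8 2.6
  endloop
 endfacet
 facet normal 0.872 0.465 -0.154
  outer loop
   vertex 5.3 2.3 4.3
   vertex 5.8 0.8 2.6
   vertex 2.8 5.6 0.1
  endloop
 endfacet
 facet normal -0.819 -0.518 -0.247
  outer loop
   vertex 2.2 0.0 3.9
   vertex 0.4 2.8 4.0
   vertex 1.2 3.3 0.3
  endloop
 endfacet
 facet normal -0.074 -0.745 -0.663
  outer loop
   vertex 2.2 0.0 3.9
   vertex 1.2 3.3 0.3
   vertex 5.8 0.8 2.6
  endloop
 endfacet
 facet normal 0.383 -0.634 0.672
  outer loop
   vertex 2.2 0.0 3.9
   vertex 5.8 0.8 2.6
   vertex 5.3 2.3 4.3
  endloop
 endfacet
 facet normal -0.441 -0.314 0.841
  outer loop
   vertex 2.2 0.0 3.9
   vertex 2.5 4.4 5.7
   vertex 0.4 2.8 4.0
  endloop
 endfacet
 facet normal 0.167 -0.383 0.909
  outer loop
   vertex 2.2 0.0 3.9
   vertex 5.3 2.3 4.3
   vertex 2.5 4.4 5.7
  endloop
 endfacet
 facet normal -0.189 0.962 0.196
  outer loop
   vertex 3.6 4.8 4.8
   vertex 2.8 5.6 0.1
   vertex 2.5 4.4 5.7
  endloop
 endfacet
 facet normal 0.822 0.568 -0.043
  outer loop
   vertex 3.6 4.8 4.8
   vertex 5.3 2.3 4.3
   vertex 2.8 5.6 0.1
  endloop
 endfacet
 facet normal 0.566 0.226 0.793
  outer loop
   vertex 3.6 4.8 4.8
   vertex 2.5 4.4 5.7
   vertex 5.3 2.3 4.3
  endloop
 endfacet
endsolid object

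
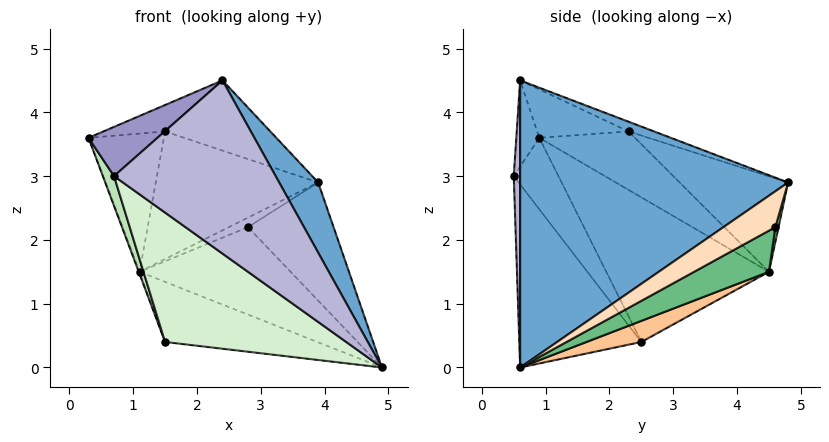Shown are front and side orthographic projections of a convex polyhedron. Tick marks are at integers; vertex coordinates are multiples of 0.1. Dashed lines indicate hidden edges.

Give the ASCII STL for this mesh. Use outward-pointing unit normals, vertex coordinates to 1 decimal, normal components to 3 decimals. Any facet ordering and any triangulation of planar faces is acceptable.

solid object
 facet normal 0.867 -0.126 0.482
  outer loop
   vertex 2.4 0.6 4.5
   vertex 4.9 0.6 0.0
   vertex 3.9 4.8 2.9
  endloop
 endfacet
 facet normal -0.354 0.238 0.905
  outer loop
   vertex 1.5 2.3 3.7
   vertex 0.3 0.9 3.6
   vertex 2.4 0.6 4.5
  endloop
 endfacet
 facet normal -0.093 0.383 0.919
  outer loop
   vertex 1.5 2.3 3.7
   vertex 2.4 0.6 4.5
   vertex 3.9 4.8 2.9
  endloop
 endfacet
 facet normal -0.625 0.492 0.606
  outer loop
   vertex 1.5 2.3 3.7
   vertex 1.1 4.5 1.5
   vertex 0.3 0.9 3.6
  endloop
 endfacet
 facet normal -0.406 0.608 0.682
  outer loop
   vertex 1.5 2.3 3.7
   vertex 3.9 4.8 2.9
   vertex 1.1 4.5 1.5
  endloop
 endfacet
 facet normal -0.937 0.005 -0.349
  outer loop
   vertex 1.5 2.5 0.4
   vertex 0.3 0.9 3.6
   vertex 1.1 4.5 1.5
  endloop
 endfacet
 facet normal 0.181 0.501 -0.846
  outer loop
   vertex 1.5 2.5 0.4
   vertex 1.1 4.5 1.5
   vertex 4.9 0.6 0.0
  endloop
 endfacet
 facet normal 0.356 0.587 -0.727
  outer loop
   vertex 2.8 4.6 2.2
   vertex 3.9 4.8 2.9
   vertex 4.9 0.6 0.0
  endloop
 endfacet
 facet normal 0.283 0.572 -0.770
  outer loop
   vertex 2.8 4.6 2.2
   vertex 4.9 0.6 0.0
   vertex 1.1 4.5 1.5
  endloop
 endfacet
 facet normal 0.145 0.868 -0.475
  outer loop
   vertex 2.8 4.6 2.2
   vertex 1.1 4.5 1.5
   vertex 3.9 4.8 2.9
  endloop
 endfacet
 facet normal -0.873 -0.218 -0.436
  outer loop
   vertex 0.7 0.5 3.0
   vertex 0.3 0.9 3.6
   vertex 1.5 2.5 0.4
  endloop
 endfacet
 facet normal -0.434 -0.644 -0.629
  outer loop
   vertex 0.7 0.5 3.0
   vertex 1.5 2.5 0.4
   vertex 4.9 0.6 0.0
  endloop
 endfacet
 facet normal -0.291 -0.874 0.389
  outer loop
   vertex 0.7 0.5 3.0
   vertex 2.4 0.6 4.5
   vertex 0.3 0.9 3.6
  endloop
 endfacet
 facet normal 0.039 -0.999 0.022
  outer loop
   vertex 0.7 0.5 3.0
   vertex 4.9 0.6 0.0
   vertex 2.4 0.6 4.5
  endloop
 endfacet
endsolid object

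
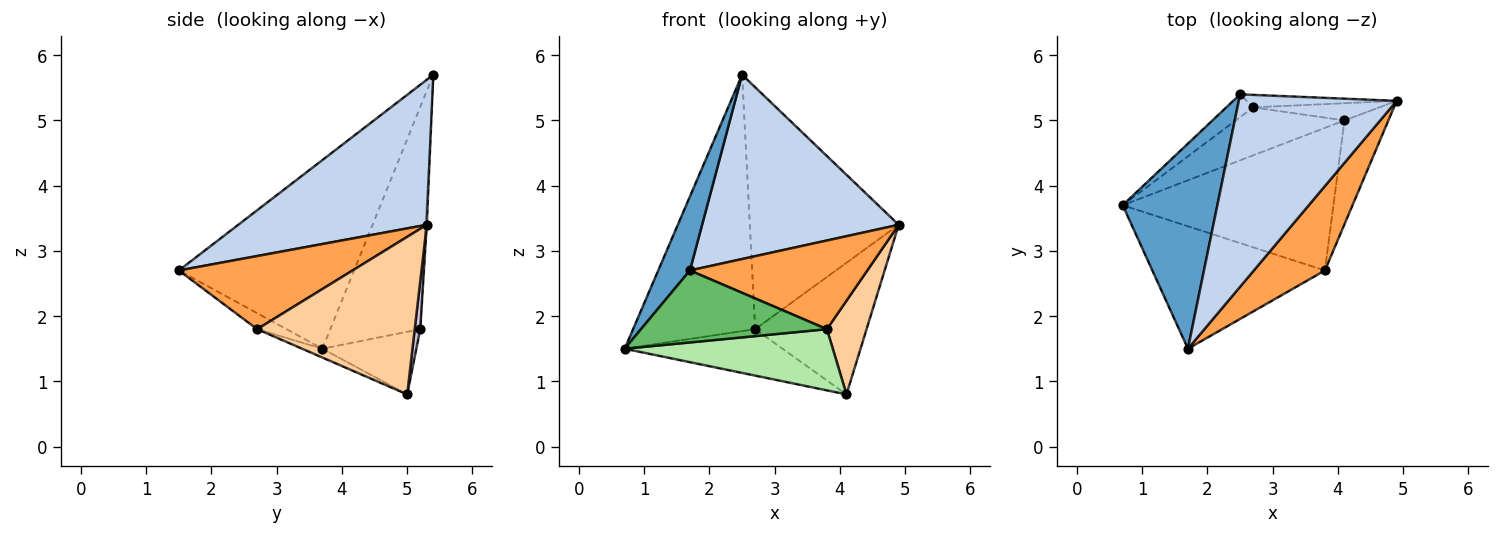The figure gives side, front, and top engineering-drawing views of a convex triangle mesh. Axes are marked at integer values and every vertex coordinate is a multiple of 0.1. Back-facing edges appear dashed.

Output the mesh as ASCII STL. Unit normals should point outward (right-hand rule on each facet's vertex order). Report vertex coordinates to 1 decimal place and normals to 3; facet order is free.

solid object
 facet normal -0.882 -0.160 0.443
  outer loop
   vertex 2.5 5.4 5.7
   vertex 0.7 3.7 1.5
   vertex 1.7 1.5 2.7
  endloop
 endfacet
 facet normal 0.553 -0.576 0.602
  outer loop
   vertex 2.5 5.4 5.7
   vertex 1.7 1.5 2.7
   vertex 4.9 5.3 3.4
  endloop
 endfacet
 facet normal 0.579 -0.591 0.562
  outer loop
   vertex 3.8 2.7 1.8
   vertex 4.9 5.3 3.4
   vertex 1.7 1.5 2.7
  endloop
 endfacet
 facet normal 0.936 -0.236 -0.261
  outer loop
   vertex 3.8 2.7 1.8
   vertex 4.1 5.0 0.8
   vertex 4.9 5.3 3.4
  endloop
 endfacet
 facet normal -0.080 -0.505 -0.859
  outer loop
   vertex 3.8 2.7 1.8
   vertex 1.7 1.5 2.7
   vertex 0.7 3.7 1.5
  endloop
 endfacet
 facet normal -0.038 -0.394 -0.918
  outer loop
   vertex 3.8 2.7 1.8
   vertex 0.7 3.7 1.5
   vertex 4.1 5.0 0.8
  endloop
 endfacet
 facet normal -0.592 0.803 -0.072
  outer loop
   vertex 2.7 5.2 1.8
   vertex 0.7 3.7 1.5
   vertex 2.5 5.4 5.7
  endloop
 endfacet
 facet normal -0.382 0.643 -0.664
  outer loop
   vertex 2.7 5.2 1.8
   vertex 4.1 5.0 0.8
   vertex 0.7 3.7 1.5
  endloop
 endfacet
 facet normal -0.008 0.999 -0.052
  outer loop
   vertex 2.7 5.2 1.8
   vertex 2.5 5.4 5.7
   vertex 4.9 5.3 3.4
  endloop
 endfacet
 facet normal 0.049 0.990 -0.129
  outer loop
   vertex 2.7 5.2 1.8
   vertex 4.9 5.3 3.4
   vertex 4.1 5.0 0.8
  endloop
 endfacet
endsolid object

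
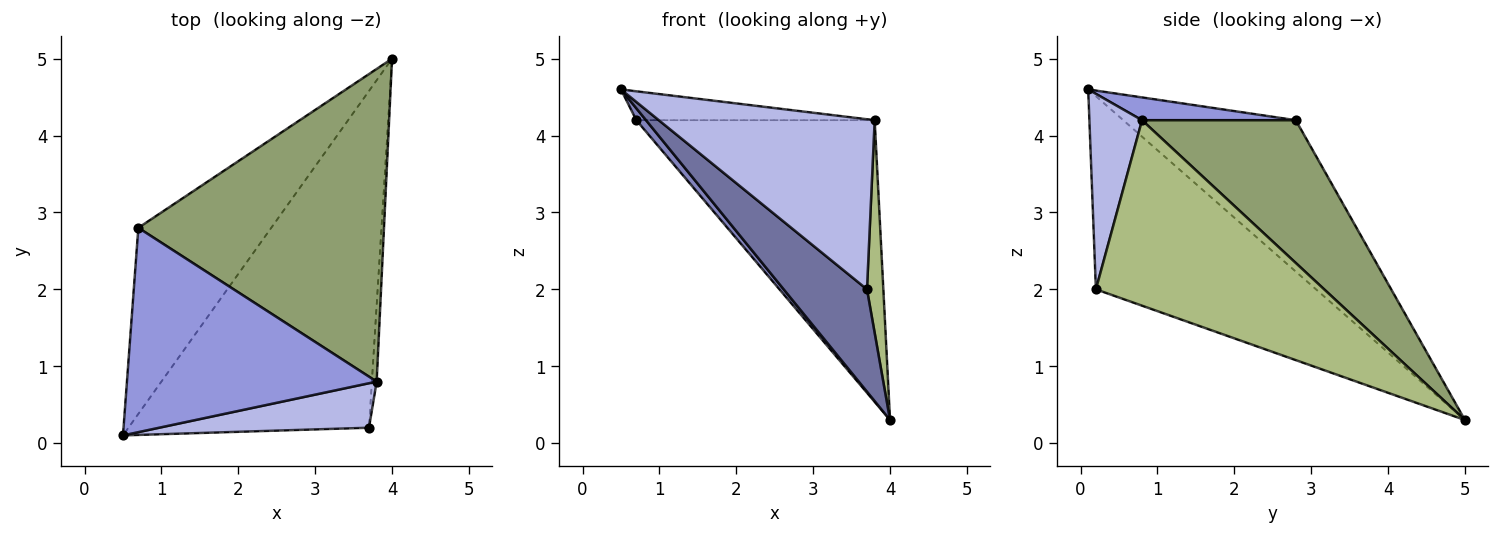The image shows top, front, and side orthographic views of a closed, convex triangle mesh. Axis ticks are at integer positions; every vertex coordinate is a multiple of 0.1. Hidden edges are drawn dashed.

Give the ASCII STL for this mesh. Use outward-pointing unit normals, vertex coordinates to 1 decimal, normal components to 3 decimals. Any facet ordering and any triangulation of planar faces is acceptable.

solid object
 facet normal -0.609 -0.231 -0.759
  outer loop
   vertex 3.7 0.2 2.0
   vertex 0.5 0.1 4.6
   vertex 4.0 5.0 0.3
  endloop
 endfacet
 facet normal -0.751 -0.042 -0.659
  outer loop
   vertex 0.7 2.8 4.2
   vertex 4.0 5.0 0.3
   vertex 0.5 0.1 4.6
  endloop
 endfacet
 facet normal 0.090 0.139 0.986
  outer loop
   vertex 3.8 0.8 4.2
   vertex 0.7 2.8 4.2
   vertex 0.5 0.1 4.6
  endloop
 endfacet
 facet normal 0.230 -0.942 0.246
  outer loop
   vertex 3.8 0.8 4.2
   vertex 0.5 0.1 4.6
   vertex 3.7 0.2 2.0
  endloop
 endfacet
 facet normal 0.396 0.614 0.682
  outer loop
   vertex 3.8 0.8 4.2
   vertex 4.0 5.0 0.3
   vertex 0.7 2.8 4.2
  endloop
 endfacet
 facet normal 0.997 -0.071 -0.026
  outer loop
   vertex 3.8 0.8 4.2
   vertex 3.7 0.2 2.0
   vertex 4.0 5.0 0.3
  endloop
 endfacet
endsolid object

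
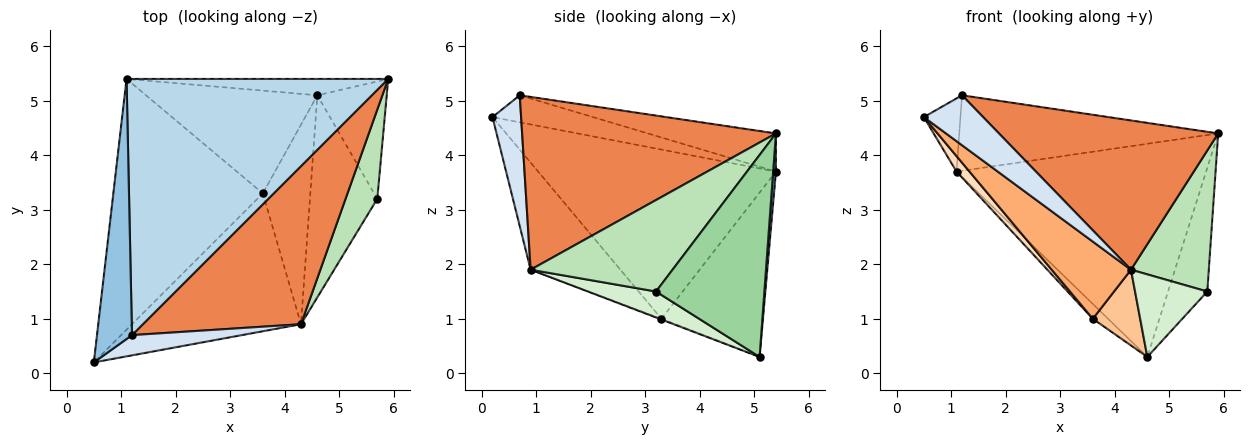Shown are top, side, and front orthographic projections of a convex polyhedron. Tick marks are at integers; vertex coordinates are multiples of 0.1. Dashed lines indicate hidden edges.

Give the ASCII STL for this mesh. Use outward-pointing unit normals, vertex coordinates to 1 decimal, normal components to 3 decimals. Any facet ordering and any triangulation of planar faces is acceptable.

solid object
 facet normal 0.011 0.997 -0.076
  outer loop
   vertex 4.6 5.1 0.3
   vertex 1.1 5.4 3.7
   vertex 5.9 5.4 4.4
  endloop
 endfacet
 facet normal -0.597 0.217 0.772
  outer loop
   vertex 1.2 0.7 5.1
   vertex 1.1 5.4 3.7
   vertex 0.5 0.2 4.7
  endloop
 endfacet
 facet normal -0.139 0.280 0.950
  outer loop
   vertex 1.2 0.7 5.1
   vertex 5.9 5.4 4.4
   vertex 1.1 5.4 3.7
  endloop
 endfacet
 facet normal 0.408 -0.846 0.343
  outer loop
   vertex 1.2 0.7 5.1
   vertex 0.5 0.2 4.7
   vertex 4.3 0.9 1.9
  endloop
 endfacet
 facet normal 0.622 -0.537 0.569
  outer loop
   vertex 1.2 0.7 5.1
   vertex 4.3 0.9 1.9
   vertex 5.9 5.4 4.4
  endloop
 endfacet
 facet normal -0.484 -0.427 -0.764
  outer loop
   vertex 3.6 3.3 1.0
   vertex 4.3 0.9 1.9
   vertex 0.5 0.2 4.7
  endloop
 endfacet
 facet normal -0.015 -0.355 -0.935
  outer loop
   vertex 3.6 3.3 1.0
   vertex 4.6 5.1 0.3
   vertex 4.3 0.9 1.9
  endloop
 endfacet
 facet normal -0.749 -0.041 -0.662
  outer loop
   vertex 3.6 3.3 1.0
   vertex 0.5 0.2 4.7
   vertex 1.1 5.4 3.7
  endloop
 endfacet
 facet normal -0.688 0.103 -0.718
  outer loop
   vertex 3.6 3.3 1.0
   vertex 1.1 5.4 3.7
   vertex 4.6 5.1 0.3
  endloop
 endfacet
 facet normal 0.895 0.324 -0.307
  outer loop
   vertex 5.7 3.2 1.5
   vertex 4.6 5.1 0.3
   vertex 5.9 5.4 4.4
  endloop
 endfacet
 facet normal 0.839 -0.460 0.291
  outer loop
   vertex 5.7 3.2 1.5
   vertex 5.9 5.4 4.4
   vertex 4.3 0.9 1.9
  endloop
 endfacet
 facet normal 0.336 -0.356 -0.872
  outer loop
   vertex 5.7 3.2 1.5
   vertex 4.3 0.9 1.9
   vertex 4.6 5.1 0.3
  endloop
 endfacet
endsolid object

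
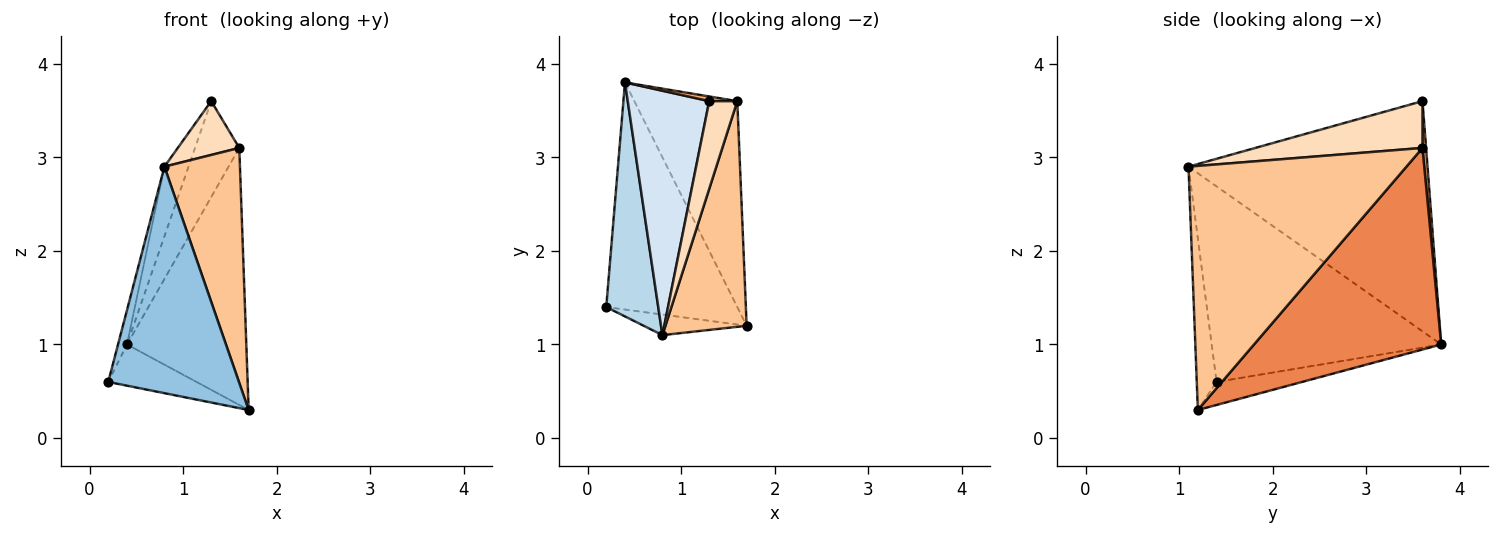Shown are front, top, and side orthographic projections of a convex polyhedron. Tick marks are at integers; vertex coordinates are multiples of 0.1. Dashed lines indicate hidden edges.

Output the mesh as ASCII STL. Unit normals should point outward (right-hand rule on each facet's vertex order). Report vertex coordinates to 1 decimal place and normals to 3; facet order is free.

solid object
 facet normal -0.170 0.176 -0.970
  outer loop
   vertex 0.4 3.8 1.0
   vertex 1.7 1.2 0.3
   vertex 0.2 1.4 0.6
  endloop
 endfacet
 facet normal -0.149 -0.985 -0.090
  outer loop
   vertex 0.8 1.1 2.9
   vertex 0.2 1.4 0.6
   vertex 1.7 1.2 0.3
  endloop
 endfacet
 facet normal -0.966 0.038 0.257
  outer loop
   vertex 0.8 1.1 2.9
   vertex 0.4 3.8 1.0
   vertex 0.2 1.4 0.6
  endloop
 endfacet
 facet normal -0.938 0.095 0.332
  outer loop
   vertex 0.8 1.1 2.9
   vertex 1.3 3.6 3.6
   vertex 0.4 3.8 1.0
  endloop
 endfacet
 facet normal 0.774 0.494 -0.396
  outer loop
   vertex 1.6 3.6 3.1
   vertex 1.7 1.2 0.3
   vertex 0.4 3.8 1.0
  endloop
 endfacet
 facet normal 0.081 0.996 0.049
  outer loop
   vertex 1.6 3.6 3.1
   vertex 0.4 3.8 1.0
   vertex 1.3 3.6 3.6
  endloop
 endfacet
 facet normal 0.901 -0.312 0.300
  outer loop
   vertex 1.6 3.6 3.1
   vertex 0.8 1.1 2.9
   vertex 1.7 1.2 0.3
  endloop
 endfacet
 facet normal 0.818 -0.301 0.491
  outer loop
   vertex 1.6 3.6 3.1
   vertex 1.3 3.6 3.6
   vertex 0.8 1.1 2.9
  endloop
 endfacet
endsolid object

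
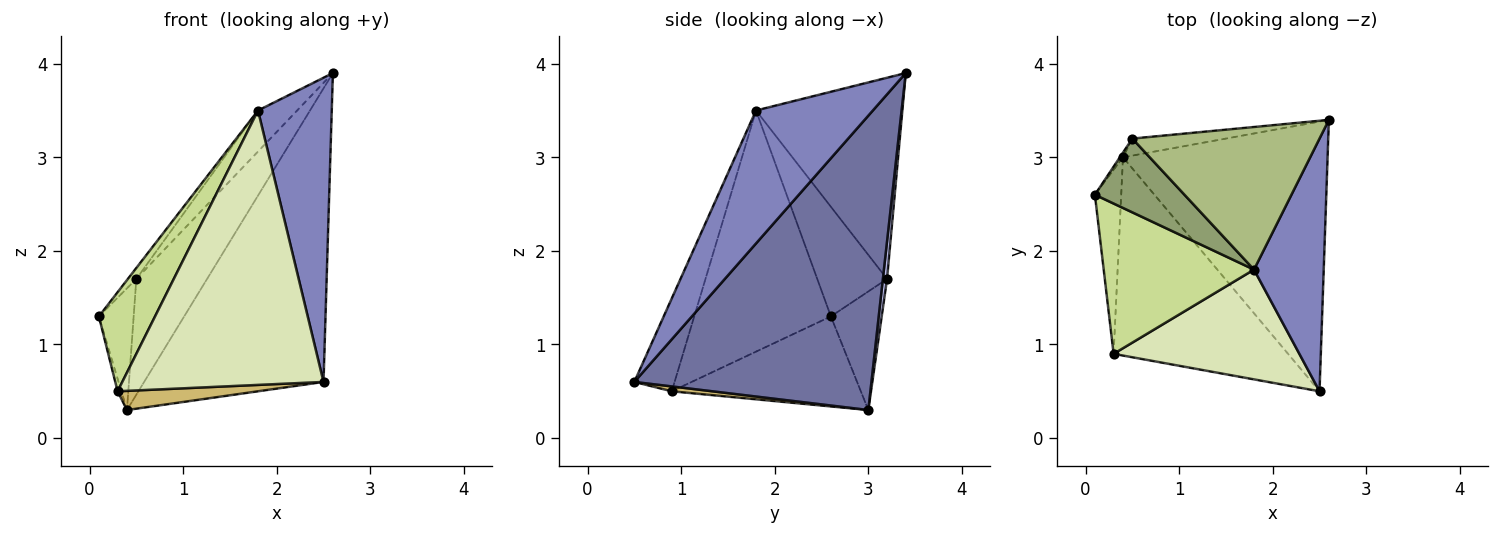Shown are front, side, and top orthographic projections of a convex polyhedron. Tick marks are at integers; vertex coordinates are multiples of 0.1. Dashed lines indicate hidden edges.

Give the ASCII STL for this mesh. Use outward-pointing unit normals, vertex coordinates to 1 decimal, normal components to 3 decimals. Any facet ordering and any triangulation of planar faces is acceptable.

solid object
 facet normal 0.697 0.528 -0.485
  outer loop
   vertex 0.4 3.0 0.3
   vertex 2.6 3.4 3.9
   vertex 2.5 0.5 0.6
  endloop
 endfacet
 facet normal 0.773 -0.488 0.405
  outer loop
   vertex 1.8 1.8 3.5
   vertex 2.5 0.5 0.6
   vertex 2.6 3.4 3.9
  endloop
 endfacet
 facet normal -0.825 0.565 -0.022
  outer loop
   vertex 0.5 3.2 1.7
   vertex 0.4 3.0 0.3
   vertex 0.1 2.6 1.3
  endloop
 endfacet
 facet normal 0.058 0.988 -0.145
  outer loop
   vertex 0.5 3.2 1.7
   vertex 2.6 3.4 3.9
   vertex 0.4 3.0 0.3
  endloop
 endfacet
 facet normal -0.771 0.094 0.630
  outer loop
   vertex 0.5 3.2 1.7
   vertex 0.1 2.6 1.3
   vertex 1.8 1.8 3.5
  endloop
 endfacet
 facet normal -0.719 0.192 0.668
  outer loop
   vertex 0.5 3.2 1.7
   vertex 1.8 1.8 3.5
   vertex 2.6 3.4 3.9
  endloop
 endfacet
 facet normal -0.801 -0.329 0.499
  outer loop
   vertex 0.3 0.9 0.5
   vertex 1.8 1.8 3.5
   vertex 0.1 2.6 1.3
  endloop
 endfacet
 facet normal -0.183 -0.913 0.365
  outer loop
   vertex 0.3 0.9 0.5
   vertex 2.5 0.5 0.6
   vertex 1.8 1.8 3.5
  endloop
 endfacet
 facet normal -0.960 0.019 -0.280
  outer loop
   vertex 0.3 0.9 0.5
   vertex 0.1 2.6 1.3
   vertex 0.4 3.0 0.3
  endloop
 endfacet
 facet normal 0.028 -0.096 -0.995
  outer loop
   vertex 0.3 0.9 0.5
   vertex 0.4 3.0 0.3
   vertex 2.5 0.5 0.6
  endloop
 endfacet
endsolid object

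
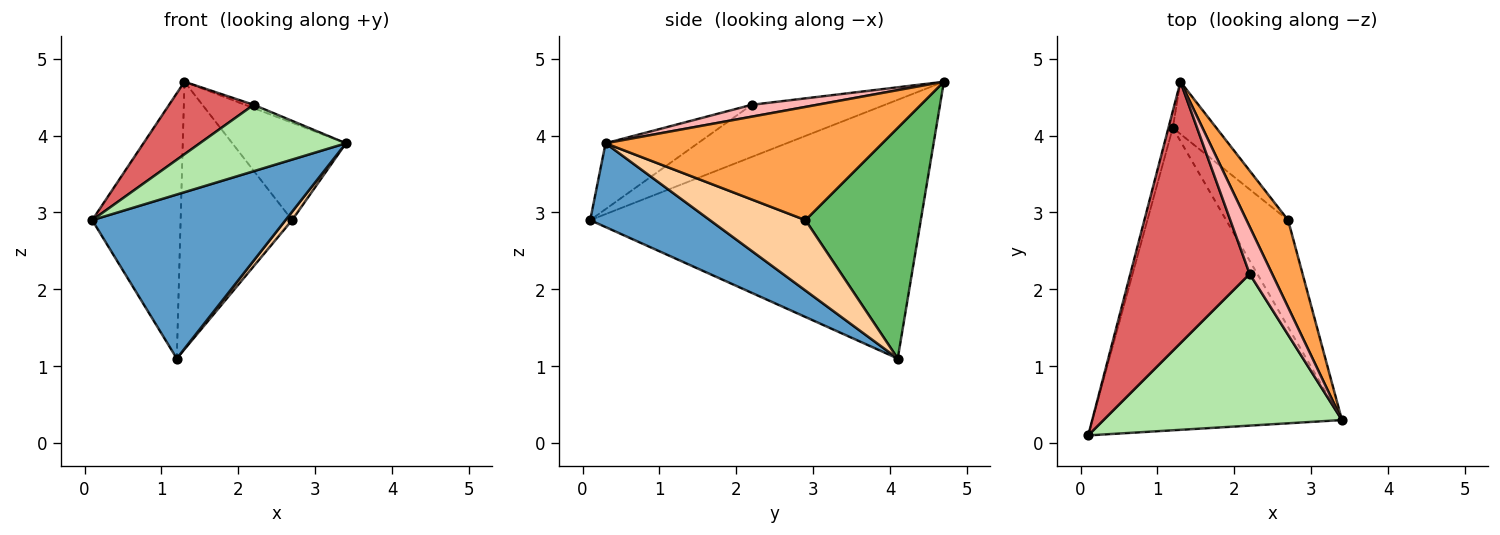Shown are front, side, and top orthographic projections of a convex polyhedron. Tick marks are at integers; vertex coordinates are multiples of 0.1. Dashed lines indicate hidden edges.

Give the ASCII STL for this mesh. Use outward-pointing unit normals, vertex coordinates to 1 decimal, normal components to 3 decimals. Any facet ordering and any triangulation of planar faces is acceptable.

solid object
 facet normal 0.283 -0.457 -0.843
  outer loop
   vertex 1.2 4.1 1.1
   vertex 3.4 0.3 3.9
   vertex 0.1 0.1 2.9
  endloop
 endfacet
 facet normal -0.966 0.258 -0.016
  outer loop
   vertex 1.2 4.1 1.1
   vertex 0.1 0.1 2.9
   vertex 1.3 4.7 4.7
  endloop
 endfacet
 facet normal 0.876 0.360 0.322
  outer loop
   vertex 2.7 2.9 2.9
   vertex 1.3 4.7 4.7
   vertex 3.4 0.3 3.9
  endloop
 endfacet
 facet normal 0.750 -0.052 -0.659
  outer loop
   vertex 2.7 2.9 2.9
   vertex 3.4 0.3 3.9
   vertex 1.2 4.1 1.1
  endloop
 endfacet
 facet normal 0.712 0.689 -0.135
  outer loop
   vertex 2.7 2.9 2.9
   vertex 1.2 4.1 1.1
   vertex 1.3 4.7 4.7
  endloop
 endfacet
 facet normal -0.246 -0.389 0.888
  outer loop
   vertex 2.2 2.2 4.4
   vertex 0.1 0.1 2.9
   vertex 3.4 0.3 3.9
  endloop
 endfacet
 facet normal -0.388 -0.246 0.888
  outer loop
   vertex 2.2 2.2 4.4
   vertex 1.3 4.7 4.7
   vertex 0.1 0.1 2.9
  endloop
 endfacet
 facet normal 0.465 0.062 0.883
  outer loop
   vertex 2.2 2.2 4.4
   vertex 3.4 0.3 3.9
   vertex 1.3 4.7 4.7
  endloop
 endfacet
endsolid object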